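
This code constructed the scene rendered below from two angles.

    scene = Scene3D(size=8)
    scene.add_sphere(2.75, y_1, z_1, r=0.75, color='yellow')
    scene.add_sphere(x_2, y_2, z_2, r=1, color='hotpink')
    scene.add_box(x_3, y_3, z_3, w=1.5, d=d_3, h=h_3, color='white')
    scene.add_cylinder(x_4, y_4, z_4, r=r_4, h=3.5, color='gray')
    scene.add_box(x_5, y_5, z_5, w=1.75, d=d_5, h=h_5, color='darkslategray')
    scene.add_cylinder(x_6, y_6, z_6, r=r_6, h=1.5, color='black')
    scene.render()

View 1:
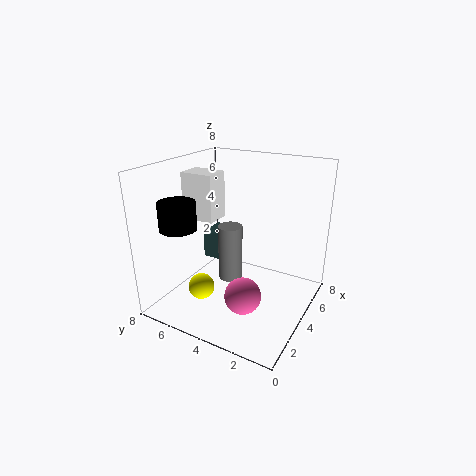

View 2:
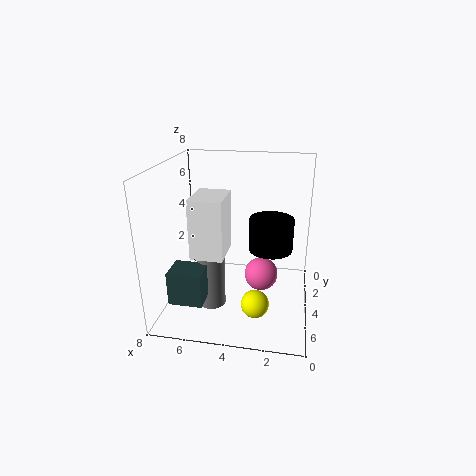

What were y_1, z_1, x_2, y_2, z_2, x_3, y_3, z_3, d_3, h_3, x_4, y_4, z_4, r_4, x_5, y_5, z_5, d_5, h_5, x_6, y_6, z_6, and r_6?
y_1 = 5.75; z_1 = 1; x_2 = 2.75; y_2 = 3; z_2 = 1.25; x_3 = 4; y_3 = 5.75; z_3 = 4.5; d_3 = 2; h_3 = 2.75; x_4 = 5.25; y_4 = 5.25; z_4 = 0.5; r_4 = 0.75; x_5 = 5.25; y_5 = 5.75; z_5 = 1.5; d_5 = 1.5; h_5 = 1.75; x_6 = 2; y_6 = 6.5; z_6 = 4.75; r_6 = 1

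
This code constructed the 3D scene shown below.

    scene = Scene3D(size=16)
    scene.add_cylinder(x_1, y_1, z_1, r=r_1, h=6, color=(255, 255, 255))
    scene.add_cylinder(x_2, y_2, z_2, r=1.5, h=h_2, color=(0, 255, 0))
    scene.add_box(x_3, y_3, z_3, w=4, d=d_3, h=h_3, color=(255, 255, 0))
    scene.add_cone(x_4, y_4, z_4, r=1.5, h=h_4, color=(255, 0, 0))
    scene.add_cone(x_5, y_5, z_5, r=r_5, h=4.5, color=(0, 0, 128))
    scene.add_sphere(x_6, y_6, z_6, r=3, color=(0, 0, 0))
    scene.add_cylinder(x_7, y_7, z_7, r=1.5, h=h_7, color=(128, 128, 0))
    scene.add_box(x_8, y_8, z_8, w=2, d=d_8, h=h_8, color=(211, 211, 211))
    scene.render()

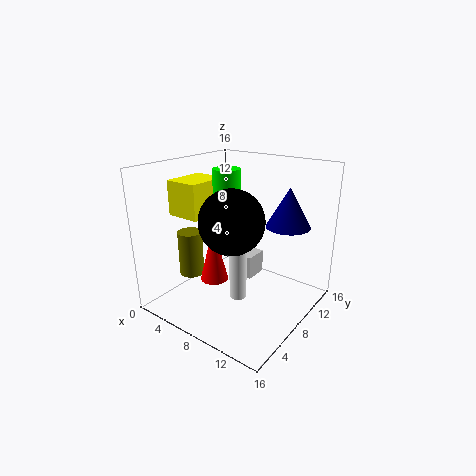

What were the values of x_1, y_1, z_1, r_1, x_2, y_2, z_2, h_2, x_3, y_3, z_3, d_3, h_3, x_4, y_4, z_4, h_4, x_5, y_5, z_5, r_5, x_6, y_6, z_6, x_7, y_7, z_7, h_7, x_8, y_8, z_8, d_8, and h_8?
x_1 = 8, y_1 = 8, z_1 = 0.5, r_1 = 1, x_2 = 6.5, y_2 = 8, z_2 = 11.5, h_2 = 4, x_3 = 0.5, y_3 = 5, z_3 = 10, d_3 = 5, h_3 = 4, x_4 = 7, y_4 = 5, z_4 = 4, h_4 = 6, x_5 = 12, y_5 = 12, z_5 = 9, r_5 = 2.5, x_6 = 11, y_6 = 3, z_6 = 12, x_7 = 1.5, y_7 = 7, z_7 = 2, h_7 = 5.5, x_8 = 5, y_8 = 12, z_8 = 0.5, d_8 = 3, h_8 = 3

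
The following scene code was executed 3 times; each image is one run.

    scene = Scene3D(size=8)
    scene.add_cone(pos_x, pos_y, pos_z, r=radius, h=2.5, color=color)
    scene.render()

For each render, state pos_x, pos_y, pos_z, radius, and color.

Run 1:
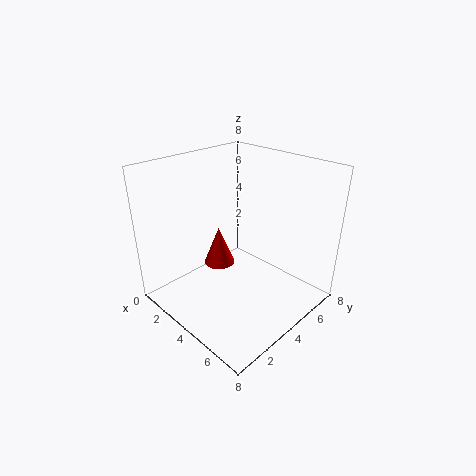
pos_x = 1.25; pos_y = 5; pos_z = 0.75; radius = 1; color = 'red'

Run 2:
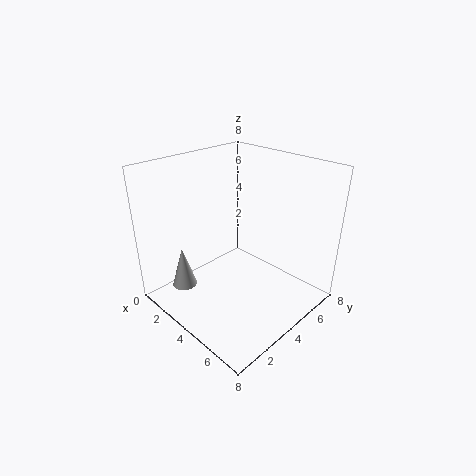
pos_x = 1; pos_y = 2.25; pos_z = 0.25; radius = 0.75; color = 'lightgray'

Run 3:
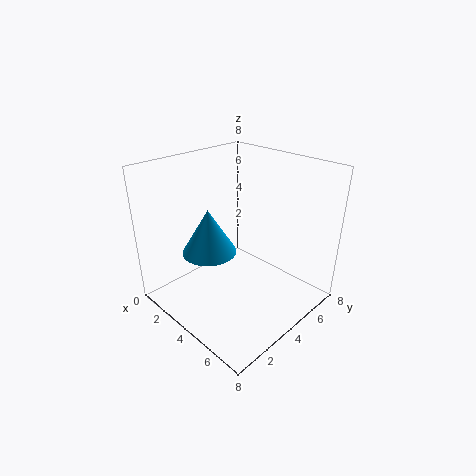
pos_x = 3; pos_y = 2.75; pos_z = 3.25; radius = 1.5; color = 'deepskyblue'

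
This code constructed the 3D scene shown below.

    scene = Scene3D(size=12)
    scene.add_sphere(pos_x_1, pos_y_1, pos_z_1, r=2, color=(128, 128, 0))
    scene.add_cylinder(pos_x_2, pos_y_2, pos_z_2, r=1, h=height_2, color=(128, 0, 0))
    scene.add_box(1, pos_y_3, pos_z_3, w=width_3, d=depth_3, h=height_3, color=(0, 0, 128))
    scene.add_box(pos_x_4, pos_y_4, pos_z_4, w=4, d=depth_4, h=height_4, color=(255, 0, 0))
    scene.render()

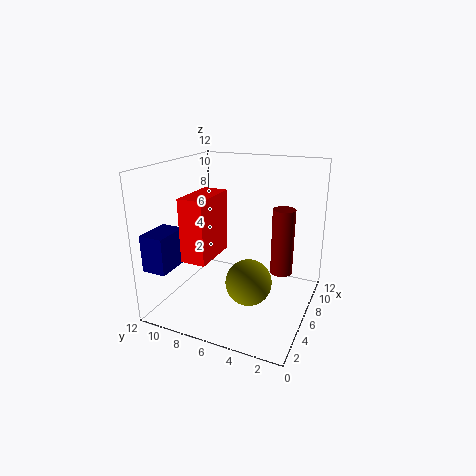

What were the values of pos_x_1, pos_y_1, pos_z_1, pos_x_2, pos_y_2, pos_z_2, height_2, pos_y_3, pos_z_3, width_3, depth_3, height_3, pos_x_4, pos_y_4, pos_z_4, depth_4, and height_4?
pos_x_1 = 6, pos_y_1 = 5, pos_z_1 = 2, pos_x_2 = 9, pos_y_2 = 3, pos_z_2 = 2, height_2 = 6, pos_y_3 = 10, pos_z_3 = 4, width_3 = 3, depth_3 = 2, height_3 = 3, pos_x_4 = 2, pos_y_4 = 7, pos_z_4 = 5, depth_4 = 2, height_4 = 5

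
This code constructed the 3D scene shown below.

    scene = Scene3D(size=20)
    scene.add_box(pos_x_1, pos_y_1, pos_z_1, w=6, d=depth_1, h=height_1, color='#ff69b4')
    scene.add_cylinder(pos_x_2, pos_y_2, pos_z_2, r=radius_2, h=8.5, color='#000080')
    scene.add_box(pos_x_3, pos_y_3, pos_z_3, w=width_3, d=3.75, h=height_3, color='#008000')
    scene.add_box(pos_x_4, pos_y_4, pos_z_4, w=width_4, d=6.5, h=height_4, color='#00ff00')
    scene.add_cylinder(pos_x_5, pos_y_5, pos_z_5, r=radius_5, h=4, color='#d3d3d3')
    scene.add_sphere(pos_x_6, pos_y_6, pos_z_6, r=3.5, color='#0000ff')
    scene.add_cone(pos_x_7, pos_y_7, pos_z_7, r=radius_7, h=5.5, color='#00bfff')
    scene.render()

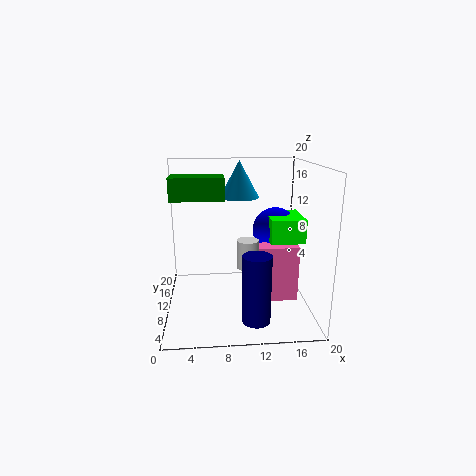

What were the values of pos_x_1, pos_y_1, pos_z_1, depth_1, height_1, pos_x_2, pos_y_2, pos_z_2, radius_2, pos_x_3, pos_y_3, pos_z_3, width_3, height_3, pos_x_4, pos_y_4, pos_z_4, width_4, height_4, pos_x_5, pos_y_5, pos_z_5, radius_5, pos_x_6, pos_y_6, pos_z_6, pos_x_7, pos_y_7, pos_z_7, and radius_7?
pos_x_1 = 12.75; pos_y_1 = 9.25; pos_z_1 = 0.25; depth_1 = 2.75; height_1 = 8.25; pos_x_2 = 11.5; pos_y_2 = 2; pos_z_2 = 2; radius_2 = 1.75; pos_x_3 = 1.5; pos_y_3 = 5; pos_z_3 = 16.25; width_3 = 6.5; height_3 = 2.75; pos_x_4 = 14.75; pos_y_4 = 10; pos_z_4 = 8.75; width_4 = 5; height_4 = 3.5; pos_x_5 = 11.25; pos_y_5 = 9; pos_z_5 = 6; radius_5 = 1.5; pos_x_6 = 16.25; pos_y_6 = 14.75; pos_z_6 = 9.5; pos_x_7 = 10.75; pos_y_7 = 16; pos_z_7 = 14.5; radius_7 = 3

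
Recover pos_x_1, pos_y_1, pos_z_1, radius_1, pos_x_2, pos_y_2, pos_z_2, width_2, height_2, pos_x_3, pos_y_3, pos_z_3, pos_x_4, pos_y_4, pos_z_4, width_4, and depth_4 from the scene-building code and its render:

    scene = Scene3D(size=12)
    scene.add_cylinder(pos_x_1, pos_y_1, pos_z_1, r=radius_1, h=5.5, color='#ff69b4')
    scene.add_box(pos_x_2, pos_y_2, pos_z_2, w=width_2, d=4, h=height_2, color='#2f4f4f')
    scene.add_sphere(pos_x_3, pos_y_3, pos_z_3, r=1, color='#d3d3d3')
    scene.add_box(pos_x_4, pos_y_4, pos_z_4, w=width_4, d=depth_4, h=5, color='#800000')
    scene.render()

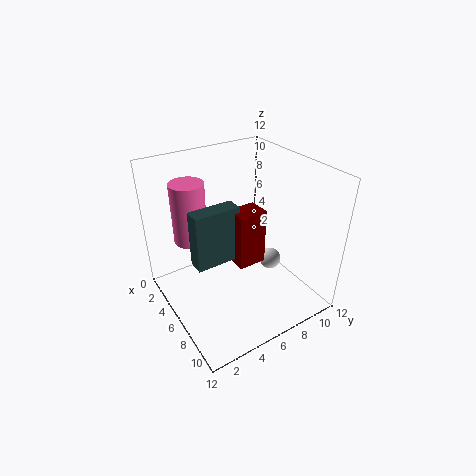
pos_x_1 = 2
pos_y_1 = 3.5
pos_z_1 = 4.5
radius_1 = 1.5
pos_x_2 = 4
pos_y_2 = 2.5
pos_z_2 = 3.5
width_2 = 1.5
height_2 = 5
pos_x_3 = 5.5
pos_y_3 = 10
pos_z_3 = 2
pos_x_4 = 4.5
pos_y_4 = 6
pos_z_4 = 3
width_4 = 2
depth_4 = 2.5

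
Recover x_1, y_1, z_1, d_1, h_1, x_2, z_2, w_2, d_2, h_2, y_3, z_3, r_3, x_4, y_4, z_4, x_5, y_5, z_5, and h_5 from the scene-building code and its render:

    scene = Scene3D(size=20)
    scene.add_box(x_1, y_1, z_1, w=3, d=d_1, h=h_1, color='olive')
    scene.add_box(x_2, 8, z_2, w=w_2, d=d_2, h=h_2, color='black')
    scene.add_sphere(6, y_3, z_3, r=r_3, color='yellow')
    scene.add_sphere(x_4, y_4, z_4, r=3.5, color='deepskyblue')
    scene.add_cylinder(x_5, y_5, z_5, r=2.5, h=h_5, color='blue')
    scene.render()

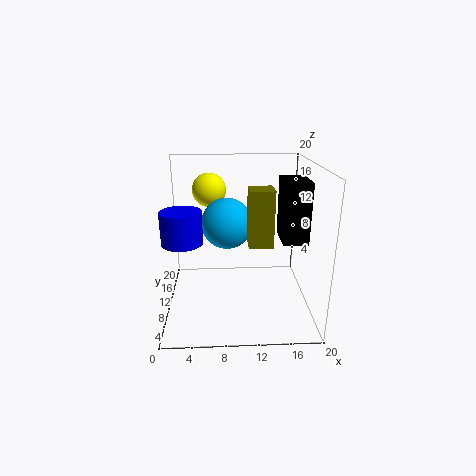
x_1 = 11; y_1 = 4; z_1 = 11; d_1 = 3; h_1 = 7; x_2 = 16; z_2 = 9.5; w_2 = 3.5; d_2 = 5.5; h_2 = 8.5; y_3 = 15.5; z_3 = 15.5; r_3 = 2.5; x_4 = 8.5; y_4 = 10.5; z_4 = 12; x_5 = 3; y_5 = 5; z_5 = 11.5; h_5 = 4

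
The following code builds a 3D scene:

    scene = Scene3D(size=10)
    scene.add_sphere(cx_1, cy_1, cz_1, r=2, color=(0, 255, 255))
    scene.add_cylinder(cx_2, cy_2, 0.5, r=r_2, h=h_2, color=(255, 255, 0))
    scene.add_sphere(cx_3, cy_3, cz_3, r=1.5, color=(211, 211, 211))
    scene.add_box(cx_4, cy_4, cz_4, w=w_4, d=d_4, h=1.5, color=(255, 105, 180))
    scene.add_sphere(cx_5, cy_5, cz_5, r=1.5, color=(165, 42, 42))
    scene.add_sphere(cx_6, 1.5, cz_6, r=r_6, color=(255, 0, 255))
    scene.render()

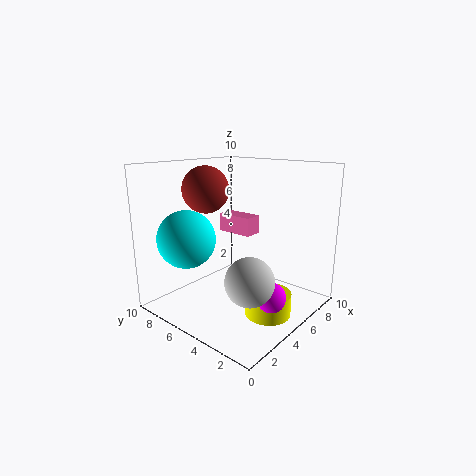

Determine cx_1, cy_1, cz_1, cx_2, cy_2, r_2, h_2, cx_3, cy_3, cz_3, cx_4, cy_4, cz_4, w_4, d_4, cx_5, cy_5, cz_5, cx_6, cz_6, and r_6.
cx_1 = 2.5; cy_1 = 7.5; cz_1 = 5; cx_2 = 4.5; cy_2 = 2; r_2 = 1.5; h_2 = 1.5; cx_3 = 2.5; cy_3 = 2; cz_3 = 3.5; cx_4 = 8; cy_4 = 6.5; cz_4 = 4; w_4 = 1.5; d_4 = 3; cx_5 = 3; cy_5 = 6; cz_5 = 8.5; cx_6 = 4; cz_6 = 2; r_6 = 1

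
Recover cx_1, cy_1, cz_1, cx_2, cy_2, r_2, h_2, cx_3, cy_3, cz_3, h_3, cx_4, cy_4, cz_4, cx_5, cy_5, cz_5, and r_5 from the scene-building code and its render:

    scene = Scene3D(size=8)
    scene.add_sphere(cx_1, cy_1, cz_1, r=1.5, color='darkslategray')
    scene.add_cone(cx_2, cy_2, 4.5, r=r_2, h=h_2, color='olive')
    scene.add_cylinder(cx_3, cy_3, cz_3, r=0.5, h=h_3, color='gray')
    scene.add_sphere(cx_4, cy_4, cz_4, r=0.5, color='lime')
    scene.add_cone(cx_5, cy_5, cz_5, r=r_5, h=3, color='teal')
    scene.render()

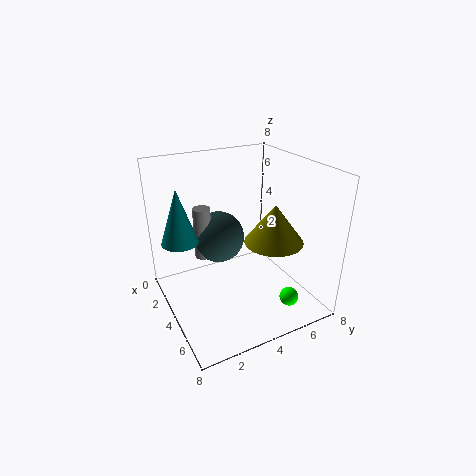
cx_1 = 2.5; cy_1 = 3.5; cz_1 = 3.5; cx_2 = 6; cy_2 = 5; r_2 = 1.5; h_2 = 2; cx_3 = 2.5; cy_3 = 2.5; cz_3 = 2.5; h_3 = 3; cx_4 = 7; cy_4 = 5.5; cz_4 = 1.5; cx_5 = 3; cy_5 = 1; cz_5 = 4; r_5 = 1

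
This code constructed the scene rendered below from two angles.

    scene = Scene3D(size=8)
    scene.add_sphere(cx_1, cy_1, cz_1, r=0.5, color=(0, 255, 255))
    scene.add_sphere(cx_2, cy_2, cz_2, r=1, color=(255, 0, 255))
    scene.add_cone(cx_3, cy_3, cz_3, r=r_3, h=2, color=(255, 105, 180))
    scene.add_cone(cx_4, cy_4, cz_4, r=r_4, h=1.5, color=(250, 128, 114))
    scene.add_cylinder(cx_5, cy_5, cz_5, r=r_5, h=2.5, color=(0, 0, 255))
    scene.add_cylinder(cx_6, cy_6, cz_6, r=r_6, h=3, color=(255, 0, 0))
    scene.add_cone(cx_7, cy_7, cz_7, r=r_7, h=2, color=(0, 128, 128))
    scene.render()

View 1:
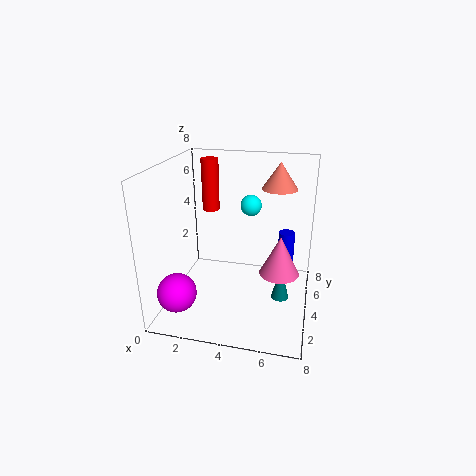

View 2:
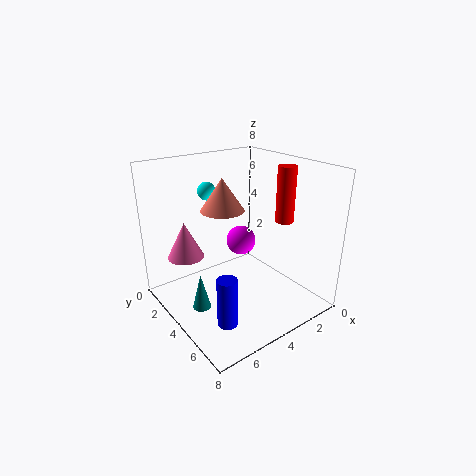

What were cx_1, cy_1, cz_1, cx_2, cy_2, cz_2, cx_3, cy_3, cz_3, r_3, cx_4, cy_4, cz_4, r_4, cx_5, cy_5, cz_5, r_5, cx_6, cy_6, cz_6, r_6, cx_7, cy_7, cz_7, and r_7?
cx_1 = 5
cy_1 = 2.5
cz_1 = 6.5
cx_2 = 1.5
cy_2 = 1
cz_2 = 2
cx_3 = 6.5
cy_3 = 2.5
cz_3 = 3
r_3 = 1
cx_4 = 6
cy_4 = 5.5
cz_4 = 6.5
r_4 = 1
cx_5 = 6.5
cy_5 = 6.5
cz_5 = 1
r_5 = 0.5
cx_6 = 2
cy_6 = 5.5
cz_6 = 5
r_6 = 0.5
cx_7 = 6.5
cy_7 = 4
cz_7 = 0.5
r_7 = 0.5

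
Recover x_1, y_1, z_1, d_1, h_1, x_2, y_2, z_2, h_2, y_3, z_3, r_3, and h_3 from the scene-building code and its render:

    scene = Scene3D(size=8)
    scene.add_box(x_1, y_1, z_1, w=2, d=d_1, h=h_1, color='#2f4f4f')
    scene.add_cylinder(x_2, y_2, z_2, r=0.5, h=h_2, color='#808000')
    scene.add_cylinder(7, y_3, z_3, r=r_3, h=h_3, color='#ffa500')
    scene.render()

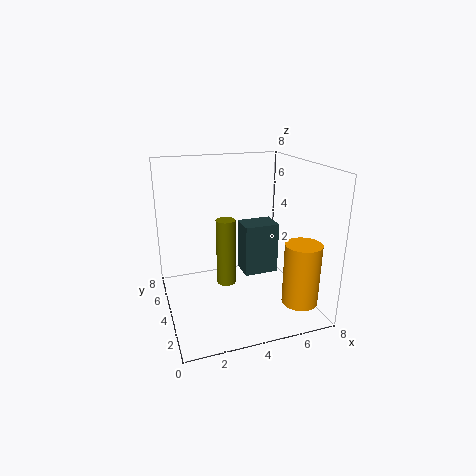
x_1 = 4.5; y_1 = 4; z_1 = 1.5; d_1 = 1.5; h_1 = 3; x_2 = 3; y_2 = 3; z_2 = 2; h_2 = 3.5; y_3 = 2; z_3 = 0.5; r_3 = 1; h_3 = 3.5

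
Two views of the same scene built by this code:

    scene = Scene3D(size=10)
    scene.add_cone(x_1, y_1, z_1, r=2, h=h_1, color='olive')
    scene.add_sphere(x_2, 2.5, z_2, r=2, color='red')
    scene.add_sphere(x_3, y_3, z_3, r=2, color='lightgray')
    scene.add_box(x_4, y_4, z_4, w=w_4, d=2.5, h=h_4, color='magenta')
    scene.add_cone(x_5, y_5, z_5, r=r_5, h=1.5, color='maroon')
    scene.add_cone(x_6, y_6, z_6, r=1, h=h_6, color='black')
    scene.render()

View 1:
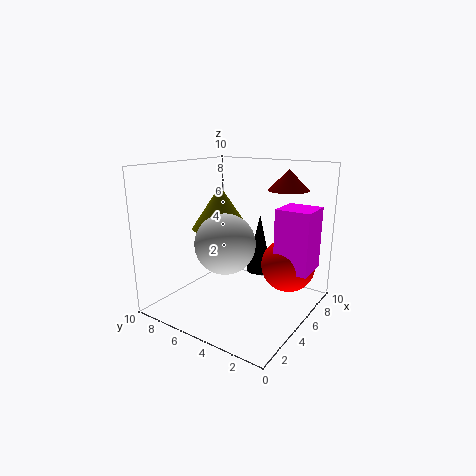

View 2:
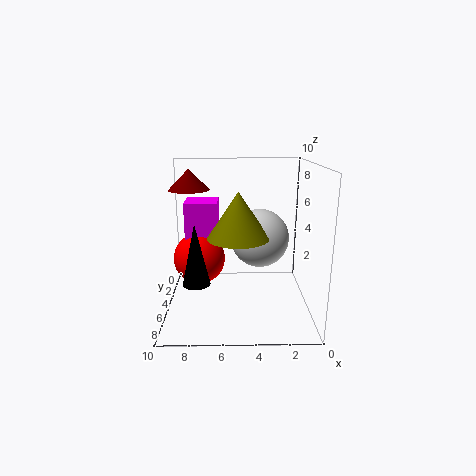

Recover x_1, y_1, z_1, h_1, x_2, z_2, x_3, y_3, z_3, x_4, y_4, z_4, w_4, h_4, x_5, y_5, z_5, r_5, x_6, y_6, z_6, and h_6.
x_1 = 5
y_1 = 6.5
z_1 = 5.5
h_1 = 3
x_2 = 8
z_2 = 2.5
x_3 = 3.5
y_3 = 5
z_3 = 5
x_4 = 6.5
y_4 = 0.5
z_4 = 2.5
w_4 = 2.5
h_4 = 4.5
x_5 = 8.5
y_5 = 3
z_5 = 8
r_5 = 1.5
x_6 = 8
y_6 = 5
z_6 = 1.5
h_6 = 4.5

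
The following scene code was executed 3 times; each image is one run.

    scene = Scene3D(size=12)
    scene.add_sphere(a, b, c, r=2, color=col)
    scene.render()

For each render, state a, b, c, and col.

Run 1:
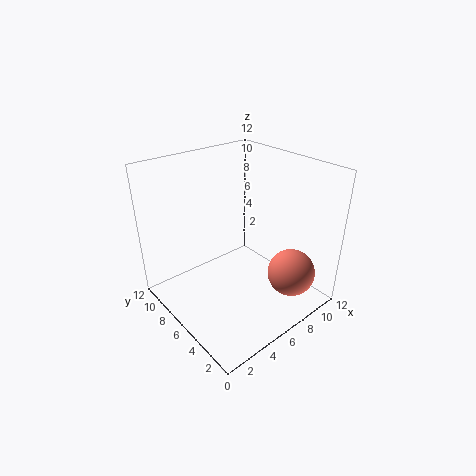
a = 9
b = 2.5
c = 3
col = 'salmon'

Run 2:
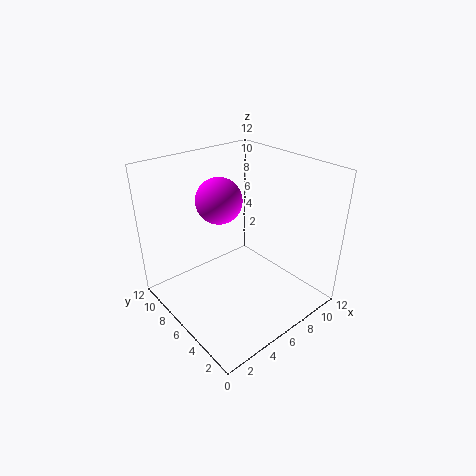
a = 6
b = 8.5
c = 8.5
col = 'magenta'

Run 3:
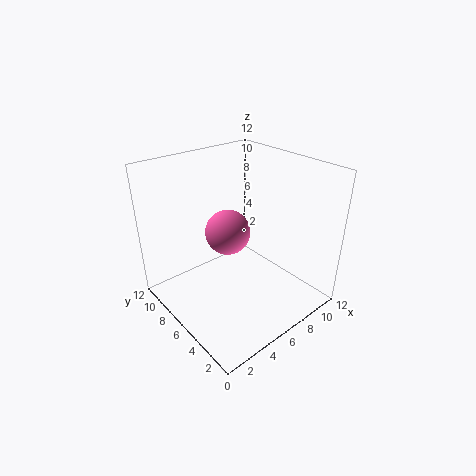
a = 6.5
b = 8
c = 5.5
col = 'hotpink'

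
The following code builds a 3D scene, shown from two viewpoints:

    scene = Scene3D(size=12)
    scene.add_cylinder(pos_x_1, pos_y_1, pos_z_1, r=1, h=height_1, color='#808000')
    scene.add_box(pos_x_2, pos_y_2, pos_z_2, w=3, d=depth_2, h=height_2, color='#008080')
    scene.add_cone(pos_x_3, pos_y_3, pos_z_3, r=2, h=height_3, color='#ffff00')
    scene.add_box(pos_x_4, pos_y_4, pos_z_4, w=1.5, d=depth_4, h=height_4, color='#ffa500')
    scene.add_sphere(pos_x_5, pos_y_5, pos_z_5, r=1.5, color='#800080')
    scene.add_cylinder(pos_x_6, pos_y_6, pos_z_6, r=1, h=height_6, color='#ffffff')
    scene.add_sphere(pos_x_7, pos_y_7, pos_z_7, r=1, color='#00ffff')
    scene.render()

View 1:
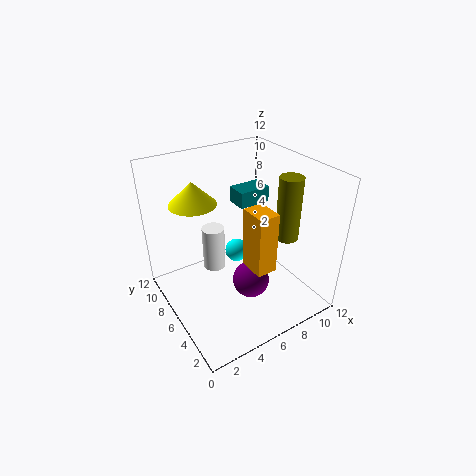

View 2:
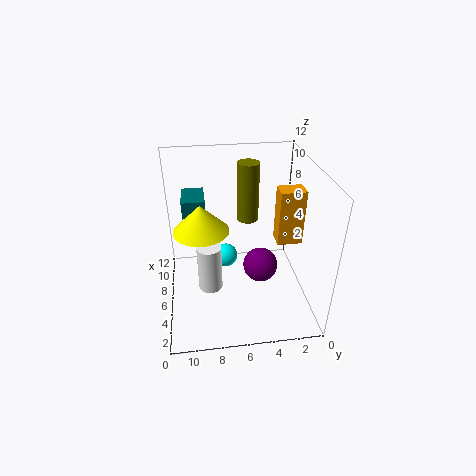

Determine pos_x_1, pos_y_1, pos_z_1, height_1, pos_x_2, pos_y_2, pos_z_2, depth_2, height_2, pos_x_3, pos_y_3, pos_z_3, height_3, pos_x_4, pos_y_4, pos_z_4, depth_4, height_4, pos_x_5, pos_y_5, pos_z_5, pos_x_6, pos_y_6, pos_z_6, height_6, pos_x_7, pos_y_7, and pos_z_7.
pos_x_1 = 10
pos_y_1 = 4.5
pos_z_1 = 5.5
height_1 = 5.5
pos_x_2 = 8
pos_y_2 = 8.5
pos_z_2 = 7
depth_2 = 2
height_2 = 1.5
pos_x_3 = 3.5
pos_y_3 = 9
pos_z_3 = 8.5
height_3 = 2
pos_x_4 = 4.5
pos_y_4 = 1
pos_z_4 = 6
depth_4 = 2
height_4 = 4.5
pos_x_5 = 6
pos_y_5 = 4
pos_z_5 = 3
pos_x_6 = 5
pos_y_6 = 8.5
pos_z_6 = 2
height_6 = 4
pos_x_7 = 6.5
pos_y_7 = 7
pos_z_7 = 4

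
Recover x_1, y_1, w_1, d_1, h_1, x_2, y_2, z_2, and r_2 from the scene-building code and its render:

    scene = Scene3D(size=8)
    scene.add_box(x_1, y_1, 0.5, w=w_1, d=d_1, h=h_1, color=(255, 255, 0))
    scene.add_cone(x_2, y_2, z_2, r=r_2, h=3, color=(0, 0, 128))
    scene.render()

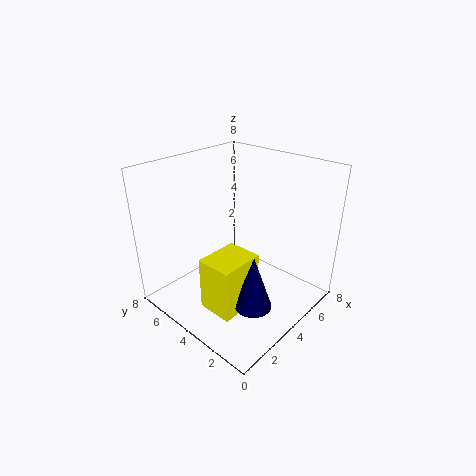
x_1 = 1.5
y_1 = 2.5
w_1 = 2.5
d_1 = 2
h_1 = 3
x_2 = 3
y_2 = 2
z_2 = 1
r_2 = 1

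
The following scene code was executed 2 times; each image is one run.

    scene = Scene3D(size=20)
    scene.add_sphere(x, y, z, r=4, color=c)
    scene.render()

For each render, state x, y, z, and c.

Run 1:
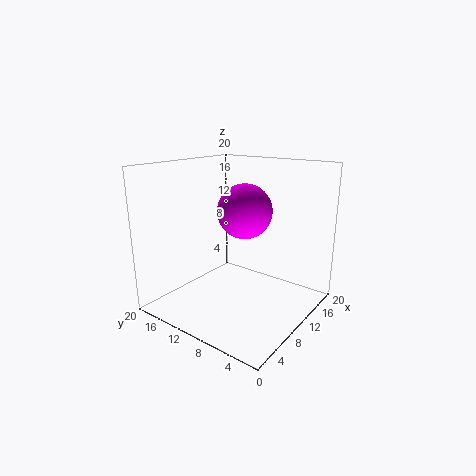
x = 13; y = 11; z = 13; c = 'magenta'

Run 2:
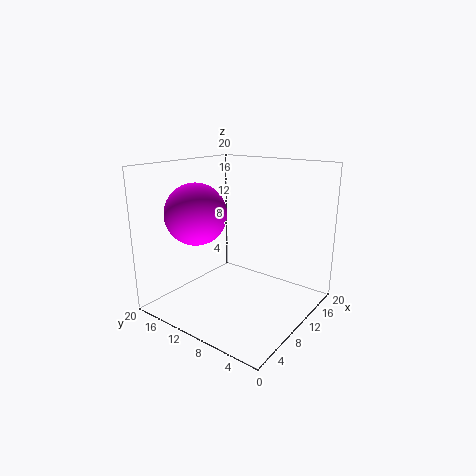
x = 5; y = 13; z = 14; c = 'magenta'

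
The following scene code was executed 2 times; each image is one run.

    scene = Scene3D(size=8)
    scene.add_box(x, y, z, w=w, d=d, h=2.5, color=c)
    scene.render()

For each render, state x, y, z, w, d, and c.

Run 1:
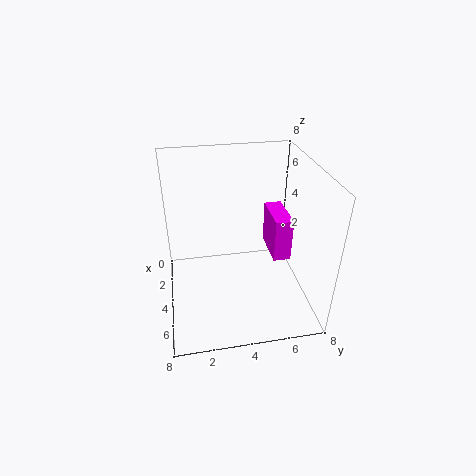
x = 2; y = 6; z = 2.5; w = 2.5; d = 1; c = 'magenta'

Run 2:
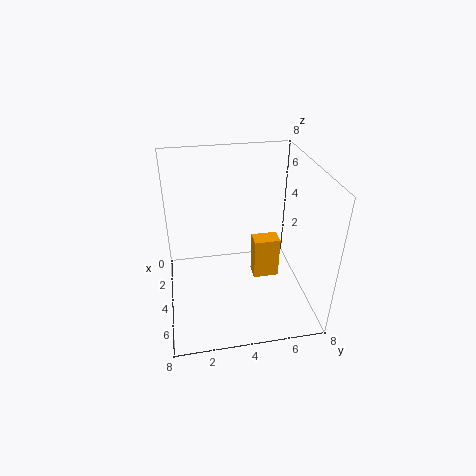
x = 3; y = 5; z = 1; w = 1; d = 1.5; c = 'orange'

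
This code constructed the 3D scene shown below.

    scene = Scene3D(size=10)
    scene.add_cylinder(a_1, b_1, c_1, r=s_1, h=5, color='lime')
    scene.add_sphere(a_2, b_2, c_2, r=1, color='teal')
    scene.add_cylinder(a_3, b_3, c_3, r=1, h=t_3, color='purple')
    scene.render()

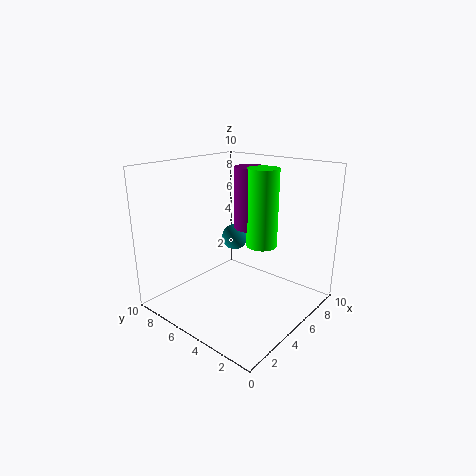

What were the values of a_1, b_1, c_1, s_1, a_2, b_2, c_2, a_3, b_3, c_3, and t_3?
a_1 = 5, b_1 = 3, c_1 = 5, s_1 = 1, a_2 = 7, b_2 = 7, c_2 = 4, a_3 = 5, b_3 = 4, c_3 = 6, t_3 = 4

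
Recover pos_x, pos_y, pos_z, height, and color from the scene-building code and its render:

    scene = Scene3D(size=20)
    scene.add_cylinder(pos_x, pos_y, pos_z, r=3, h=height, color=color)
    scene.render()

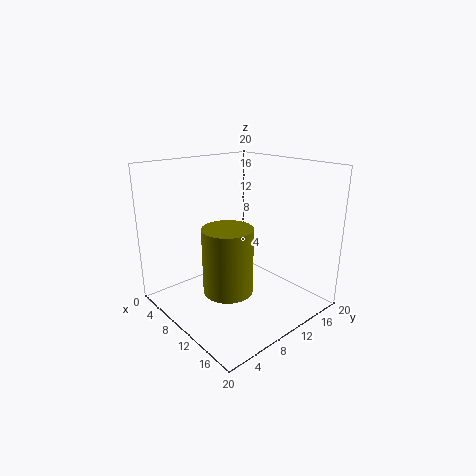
pos_x = 14.5, pos_y = 4.5, pos_z = 6, height = 8, color = 'olive'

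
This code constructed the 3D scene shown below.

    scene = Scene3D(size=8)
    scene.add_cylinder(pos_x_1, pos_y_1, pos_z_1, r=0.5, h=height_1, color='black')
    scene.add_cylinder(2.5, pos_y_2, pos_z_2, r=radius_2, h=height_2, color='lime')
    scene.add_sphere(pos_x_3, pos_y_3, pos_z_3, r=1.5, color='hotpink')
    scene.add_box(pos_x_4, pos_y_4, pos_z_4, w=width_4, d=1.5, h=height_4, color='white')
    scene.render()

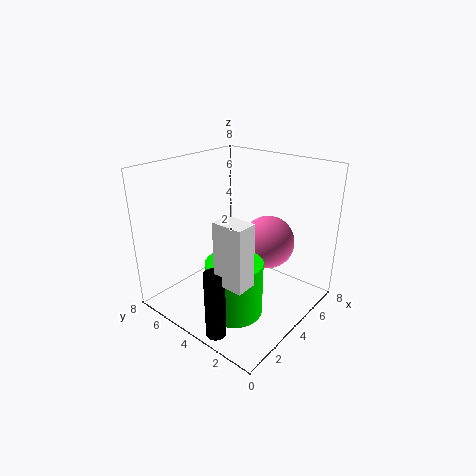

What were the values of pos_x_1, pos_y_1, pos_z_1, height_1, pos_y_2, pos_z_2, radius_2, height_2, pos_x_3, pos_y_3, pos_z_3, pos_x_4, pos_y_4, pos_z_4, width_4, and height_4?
pos_x_1 = 0.5, pos_y_1 = 2.5, pos_z_1 = 0.5, height_1 = 3.5, pos_y_2 = 3, pos_z_2 = 0.5, radius_2 = 1.5, height_2 = 3, pos_x_3 = 5.5, pos_y_3 = 3, pos_z_3 = 3.5, pos_x_4 = 0.5, pos_y_4 = 1, pos_z_4 = 3.5, width_4 = 1, height_4 = 3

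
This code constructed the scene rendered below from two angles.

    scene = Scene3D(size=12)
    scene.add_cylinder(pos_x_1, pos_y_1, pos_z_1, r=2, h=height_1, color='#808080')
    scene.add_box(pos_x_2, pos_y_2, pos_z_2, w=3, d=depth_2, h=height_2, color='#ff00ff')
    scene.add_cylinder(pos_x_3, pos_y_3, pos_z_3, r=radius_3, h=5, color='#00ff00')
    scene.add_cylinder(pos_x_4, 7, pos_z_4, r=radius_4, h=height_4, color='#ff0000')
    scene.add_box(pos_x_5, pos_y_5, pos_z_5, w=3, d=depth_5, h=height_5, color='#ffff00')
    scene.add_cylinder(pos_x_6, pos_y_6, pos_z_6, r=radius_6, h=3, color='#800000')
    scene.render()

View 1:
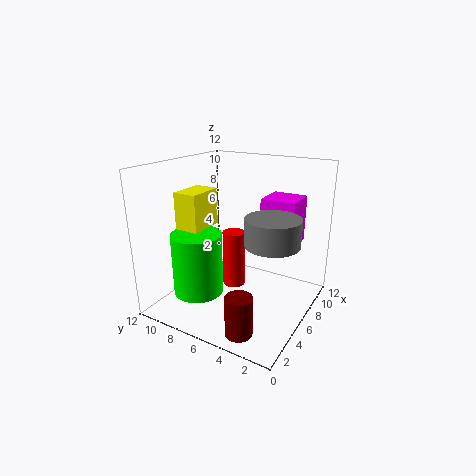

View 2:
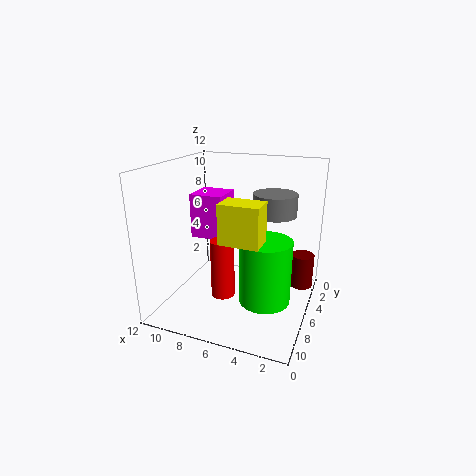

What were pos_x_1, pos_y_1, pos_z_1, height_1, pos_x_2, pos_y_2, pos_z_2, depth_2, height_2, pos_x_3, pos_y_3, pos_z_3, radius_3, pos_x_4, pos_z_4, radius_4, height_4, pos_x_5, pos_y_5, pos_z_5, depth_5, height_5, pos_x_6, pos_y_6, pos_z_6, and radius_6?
pos_x_1 = 4, pos_y_1 = 2, pos_z_1 = 7, height_1 = 2, pos_x_2 = 8, pos_y_2 = 2, pos_z_2 = 5, depth_2 = 3, height_2 = 4, pos_x_3 = 3, pos_y_3 = 8, pos_z_3 = 2, radius_3 = 2, pos_x_4 = 7, pos_z_4 = 1, radius_4 = 1, height_4 = 5, pos_x_5 = 3, pos_y_5 = 8, pos_z_5 = 7, depth_5 = 2, height_5 = 3, pos_x_6 = 1, pos_y_6 = 3, pos_z_6 = 1, radius_6 = 1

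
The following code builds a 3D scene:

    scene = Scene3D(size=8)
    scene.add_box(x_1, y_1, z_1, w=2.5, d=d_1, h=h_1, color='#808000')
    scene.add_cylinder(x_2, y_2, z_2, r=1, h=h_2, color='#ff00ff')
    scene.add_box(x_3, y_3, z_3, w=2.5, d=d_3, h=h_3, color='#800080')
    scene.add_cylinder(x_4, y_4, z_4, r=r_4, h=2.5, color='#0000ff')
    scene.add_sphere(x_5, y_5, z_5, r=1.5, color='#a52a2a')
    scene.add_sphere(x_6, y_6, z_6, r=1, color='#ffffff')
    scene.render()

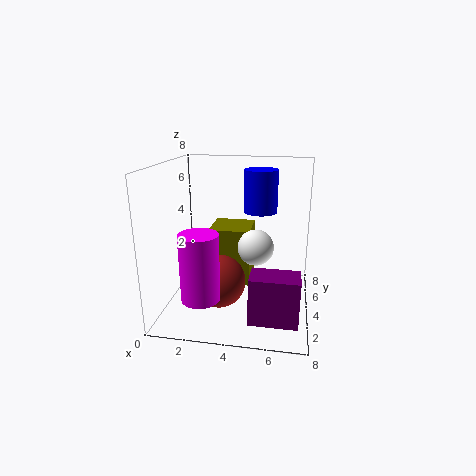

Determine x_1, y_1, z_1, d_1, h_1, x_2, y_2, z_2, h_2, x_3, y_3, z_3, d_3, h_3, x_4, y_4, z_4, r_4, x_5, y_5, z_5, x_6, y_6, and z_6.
x_1 = 2
y_1 = 5
z_1 = 0.5
d_1 = 2.5
h_1 = 3.5
x_2 = 2.5
y_2 = 1.5
z_2 = 1.5
h_2 = 3.5
x_3 = 5
y_3 = 1
z_3 = 0.5
d_3 = 1.5
h_3 = 2.5
x_4 = 5
y_4 = 6
z_4 = 5
r_4 = 1
x_5 = 3
y_5 = 3.5
z_5 = 1.5
x_6 = 5
y_6 = 4
z_6 = 3.5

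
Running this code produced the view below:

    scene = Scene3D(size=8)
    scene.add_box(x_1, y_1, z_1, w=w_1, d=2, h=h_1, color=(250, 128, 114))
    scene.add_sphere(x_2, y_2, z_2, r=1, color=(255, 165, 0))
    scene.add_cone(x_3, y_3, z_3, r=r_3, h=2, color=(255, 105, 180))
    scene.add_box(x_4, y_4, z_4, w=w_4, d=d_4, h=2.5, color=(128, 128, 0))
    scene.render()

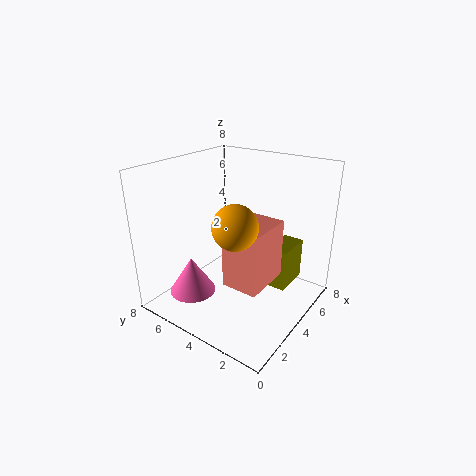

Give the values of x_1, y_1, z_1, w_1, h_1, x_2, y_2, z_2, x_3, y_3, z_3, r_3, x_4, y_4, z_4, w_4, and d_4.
x_1 = 2.25; y_1 = 1.75; z_1 = 2; w_1 = 2.75; h_1 = 3.25; x_2 = 1; y_2 = 2; z_2 = 6.25; x_3 = 1.75; y_3 = 5.5; z_3 = 1.25; r_3 = 1.25; x_4 = 5.5; y_4 = 1.75; z_4 = 0.5; w_4 = 2.25; d_4 = 1.25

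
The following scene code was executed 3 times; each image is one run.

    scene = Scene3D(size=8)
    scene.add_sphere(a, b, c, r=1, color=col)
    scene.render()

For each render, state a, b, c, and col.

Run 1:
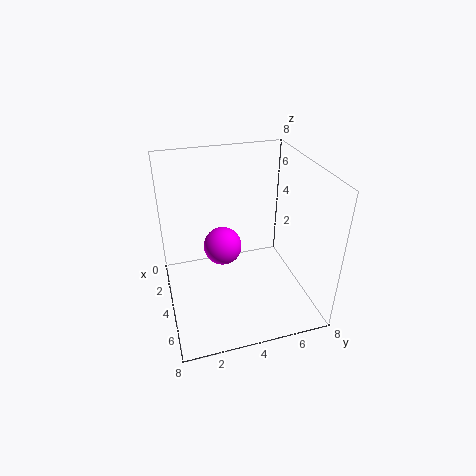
a = 4.5, b = 3, c = 4, col = 'magenta'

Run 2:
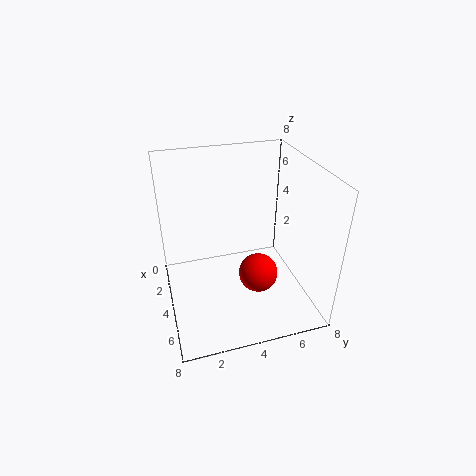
a = 6, b = 4.5, c = 3, col = 'red'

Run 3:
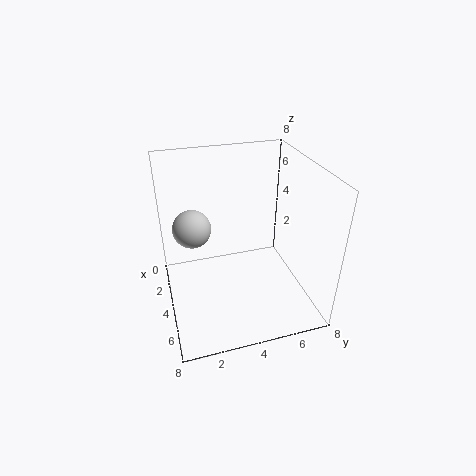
a = 4, b = 1.5, c = 5, col = 'lightgray'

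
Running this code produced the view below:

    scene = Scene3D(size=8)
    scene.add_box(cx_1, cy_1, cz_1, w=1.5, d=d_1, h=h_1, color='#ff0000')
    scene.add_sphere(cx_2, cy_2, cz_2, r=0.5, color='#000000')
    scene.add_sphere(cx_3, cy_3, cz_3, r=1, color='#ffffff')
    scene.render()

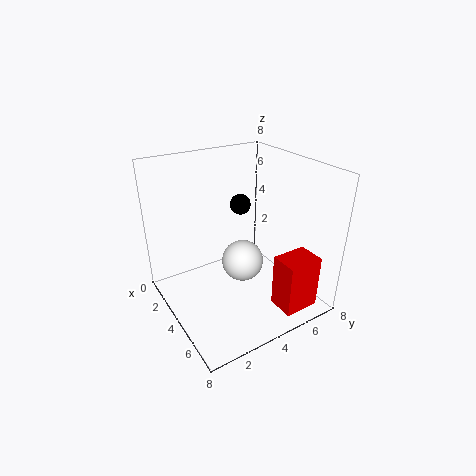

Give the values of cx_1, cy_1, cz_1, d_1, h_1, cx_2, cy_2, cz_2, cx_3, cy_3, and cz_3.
cx_1 = 6
cy_1 = 5
cz_1 = 0.5
d_1 = 2
h_1 = 3
cx_2 = 5
cy_2 = 3.5
cz_2 = 6.5
cx_3 = 6
cy_3 = 3
cz_3 = 4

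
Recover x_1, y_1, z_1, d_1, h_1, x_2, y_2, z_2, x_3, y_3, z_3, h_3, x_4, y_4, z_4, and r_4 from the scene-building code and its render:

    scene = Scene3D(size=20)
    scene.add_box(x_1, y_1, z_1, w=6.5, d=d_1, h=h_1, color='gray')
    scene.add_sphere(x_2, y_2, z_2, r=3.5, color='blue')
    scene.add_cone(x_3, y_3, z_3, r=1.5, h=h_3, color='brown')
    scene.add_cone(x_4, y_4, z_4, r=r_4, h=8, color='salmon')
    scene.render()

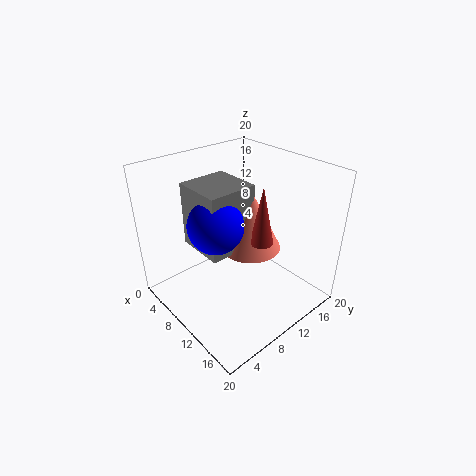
x_1 = 6
y_1 = 4
z_1 = 10
d_1 = 6.5
h_1 = 8.5
x_2 = 11
y_2 = 5.5
z_2 = 14
x_3 = 14.5
y_3 = 10
z_3 = 11.5
h_3 = 7.5
x_4 = 12
y_4 = 10.5
z_4 = 9.5
r_4 = 4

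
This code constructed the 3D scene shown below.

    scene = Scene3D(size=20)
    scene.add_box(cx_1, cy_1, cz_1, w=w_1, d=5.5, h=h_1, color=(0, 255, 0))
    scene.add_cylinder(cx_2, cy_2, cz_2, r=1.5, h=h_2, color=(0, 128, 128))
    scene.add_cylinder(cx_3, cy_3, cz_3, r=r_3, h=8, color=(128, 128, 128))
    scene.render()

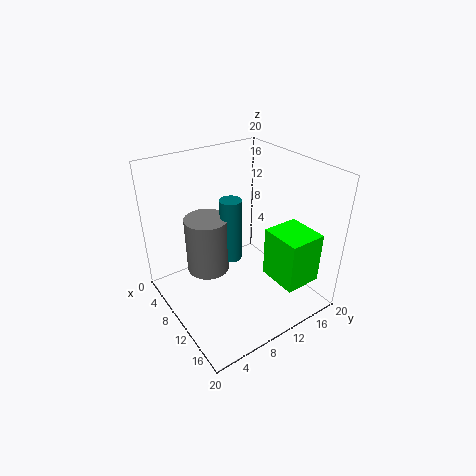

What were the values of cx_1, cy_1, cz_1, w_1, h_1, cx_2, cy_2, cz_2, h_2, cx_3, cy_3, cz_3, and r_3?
cx_1 = 11
cy_1 = 14
cz_1 = 3
w_1 = 6
h_1 = 7.5
cx_2 = 9
cy_2 = 9.5
cz_2 = 6.5
h_2 = 9
cx_3 = 7.5
cy_3 = 6.5
cz_3 = 5
r_3 = 3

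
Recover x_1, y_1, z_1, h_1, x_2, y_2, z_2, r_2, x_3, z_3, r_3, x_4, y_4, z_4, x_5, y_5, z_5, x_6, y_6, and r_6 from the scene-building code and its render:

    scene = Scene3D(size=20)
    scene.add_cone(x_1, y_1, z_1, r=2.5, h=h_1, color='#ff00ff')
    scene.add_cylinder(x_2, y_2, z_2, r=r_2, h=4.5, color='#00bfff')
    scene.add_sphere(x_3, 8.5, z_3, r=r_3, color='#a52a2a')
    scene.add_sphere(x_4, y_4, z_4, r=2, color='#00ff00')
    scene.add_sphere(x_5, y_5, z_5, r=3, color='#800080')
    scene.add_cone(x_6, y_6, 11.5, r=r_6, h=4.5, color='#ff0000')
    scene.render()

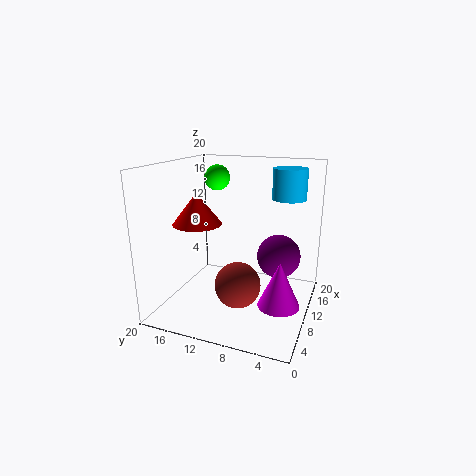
x_1 = 4
y_1 = 2.5
z_1 = 4.5
h_1 = 5.5
x_2 = 16.5
y_2 = 4.5
z_2 = 14.5
r_2 = 2.5
x_3 = 6
z_3 = 5
r_3 = 3
x_4 = 16.5
y_4 = 16
z_4 = 17
x_5 = 11.5
y_5 = 4.5
z_5 = 7.5
x_6 = 9.5
y_6 = 16
r_6 = 3.5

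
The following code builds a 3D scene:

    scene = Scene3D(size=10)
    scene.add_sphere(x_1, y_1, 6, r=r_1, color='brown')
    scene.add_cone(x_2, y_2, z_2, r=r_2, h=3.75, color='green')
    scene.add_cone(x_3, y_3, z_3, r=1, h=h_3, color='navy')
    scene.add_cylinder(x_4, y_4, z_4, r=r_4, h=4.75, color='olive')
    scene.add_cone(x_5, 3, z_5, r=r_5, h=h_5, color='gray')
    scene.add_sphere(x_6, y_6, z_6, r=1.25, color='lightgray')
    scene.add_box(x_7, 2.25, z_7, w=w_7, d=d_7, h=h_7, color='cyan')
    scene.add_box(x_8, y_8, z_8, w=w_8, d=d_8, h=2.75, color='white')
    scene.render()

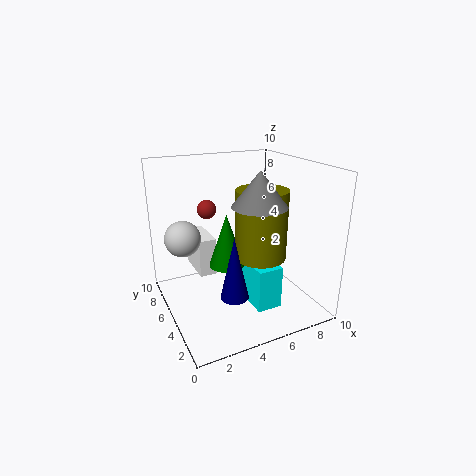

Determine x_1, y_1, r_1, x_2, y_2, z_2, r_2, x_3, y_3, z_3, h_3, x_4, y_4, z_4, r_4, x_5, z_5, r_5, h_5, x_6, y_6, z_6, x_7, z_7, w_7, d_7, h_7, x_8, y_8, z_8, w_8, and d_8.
x_1 = 4.25
y_1 = 9
r_1 = 0.75
x_2 = 4.25
y_2 = 5.25
z_2 = 3
r_2 = 1.25
x_3 = 4.25
y_3 = 4
z_3 = 1
h_3 = 4.5
x_4 = 6.25
y_4 = 4
z_4 = 3.75
r_4 = 1.75
x_5 = 5.5
z_5 = 7.75
r_5 = 1.75
h_5 = 2.25
x_6 = 1.5
y_6 = 6.5
z_6 = 5
x_7 = 5.25
z_7 = 0.5
w_7 = 1.75
d_7 = 3
h_7 = 3
x_8 = 2.5
y_8 = 6
z_8 = 2
w_8 = 1.25
d_8 = 3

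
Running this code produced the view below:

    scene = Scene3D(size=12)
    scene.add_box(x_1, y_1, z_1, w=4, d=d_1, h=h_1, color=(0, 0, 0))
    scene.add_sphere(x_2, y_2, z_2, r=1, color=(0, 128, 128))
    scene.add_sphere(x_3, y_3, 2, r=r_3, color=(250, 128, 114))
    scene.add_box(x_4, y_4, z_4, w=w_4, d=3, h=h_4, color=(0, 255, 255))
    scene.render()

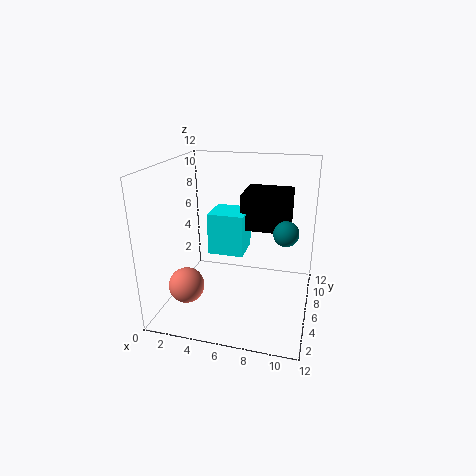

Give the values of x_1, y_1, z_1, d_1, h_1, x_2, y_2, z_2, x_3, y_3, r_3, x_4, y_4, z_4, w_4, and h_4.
x_1 = 6; y_1 = 6.5; z_1 = 6.5; d_1 = 4; h_1 = 3; x_2 = 10; y_2 = 5.5; z_2 = 7; x_3 = 2; y_3 = 4; r_3 = 1.5; x_4 = 3.5; y_4 = 5.5; z_4 = 4.5; w_4 = 3; h_4 = 3.5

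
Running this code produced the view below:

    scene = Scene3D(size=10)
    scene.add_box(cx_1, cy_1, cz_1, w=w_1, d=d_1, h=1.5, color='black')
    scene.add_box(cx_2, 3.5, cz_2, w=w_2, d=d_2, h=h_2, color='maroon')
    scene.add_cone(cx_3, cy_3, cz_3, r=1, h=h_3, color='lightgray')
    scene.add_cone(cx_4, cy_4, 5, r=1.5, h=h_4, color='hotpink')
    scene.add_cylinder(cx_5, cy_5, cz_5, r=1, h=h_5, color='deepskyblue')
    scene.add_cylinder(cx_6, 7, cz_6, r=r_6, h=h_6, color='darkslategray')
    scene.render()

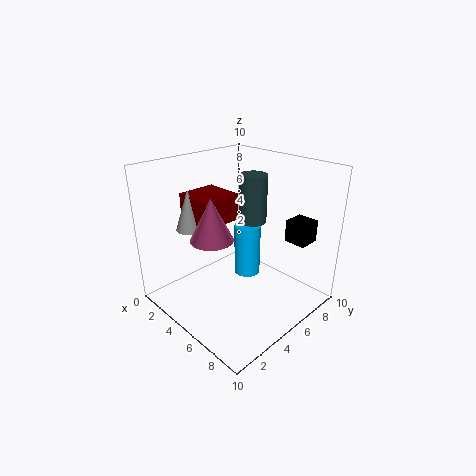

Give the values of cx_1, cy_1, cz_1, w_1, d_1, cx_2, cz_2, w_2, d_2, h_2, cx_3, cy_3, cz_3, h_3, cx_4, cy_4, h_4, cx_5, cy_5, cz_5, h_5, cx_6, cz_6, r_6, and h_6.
cx_1 = 7.5, cy_1 = 7, cz_1 = 5, w_1 = 1.5, d_1 = 1.5, cx_2 = 0.5, cz_2 = 5.5, w_2 = 3, d_2 = 3, h_2 = 2, cx_3 = 1.5, cy_3 = 3.5, cz_3 = 5, h_3 = 3, cx_4 = 4, cy_4 = 3.5, h_4 = 3, cx_5 = 4, cy_5 = 7, cz_5 = 1, h_5 = 4, cx_6 = 4.5, cz_6 = 5.5, r_6 = 1, h_6 = 3.5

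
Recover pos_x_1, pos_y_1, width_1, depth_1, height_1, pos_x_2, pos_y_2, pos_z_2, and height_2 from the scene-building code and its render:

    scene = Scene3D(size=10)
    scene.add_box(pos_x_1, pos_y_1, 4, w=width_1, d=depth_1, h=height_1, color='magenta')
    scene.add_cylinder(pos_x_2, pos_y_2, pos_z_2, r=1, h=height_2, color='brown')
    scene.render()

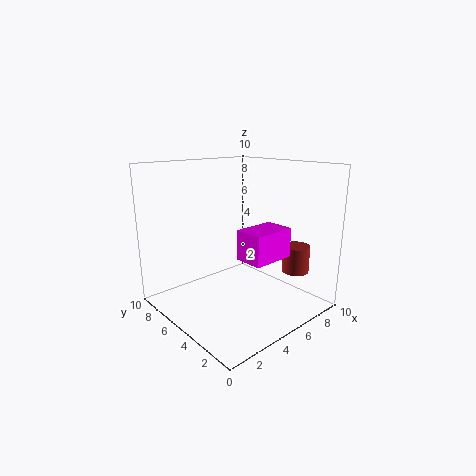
pos_x_1 = 4; pos_y_1 = 2; width_1 = 3; depth_1 = 2; height_1 = 2; pos_x_2 = 9; pos_y_2 = 3; pos_z_2 = 2; height_2 = 2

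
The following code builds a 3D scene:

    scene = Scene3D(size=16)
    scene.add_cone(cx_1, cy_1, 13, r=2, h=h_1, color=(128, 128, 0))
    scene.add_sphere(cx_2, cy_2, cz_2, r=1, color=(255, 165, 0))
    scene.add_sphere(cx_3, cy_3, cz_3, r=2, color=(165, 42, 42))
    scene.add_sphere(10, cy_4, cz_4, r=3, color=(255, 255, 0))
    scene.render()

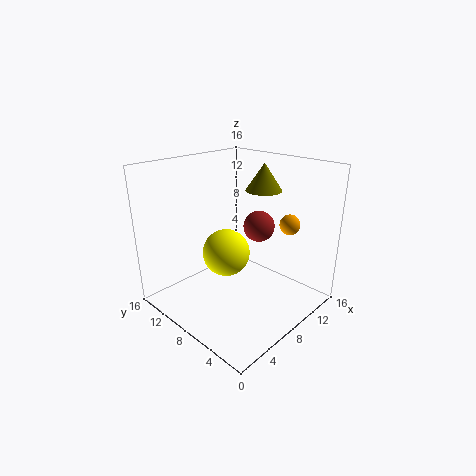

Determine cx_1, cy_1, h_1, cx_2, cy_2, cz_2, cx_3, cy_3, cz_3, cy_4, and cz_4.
cx_1 = 11, cy_1 = 7, h_1 = 3, cx_2 = 9, cy_2 = 2, cz_2 = 11, cx_3 = 14, cy_3 = 10, cz_3 = 7, cy_4 = 12, cz_4 = 4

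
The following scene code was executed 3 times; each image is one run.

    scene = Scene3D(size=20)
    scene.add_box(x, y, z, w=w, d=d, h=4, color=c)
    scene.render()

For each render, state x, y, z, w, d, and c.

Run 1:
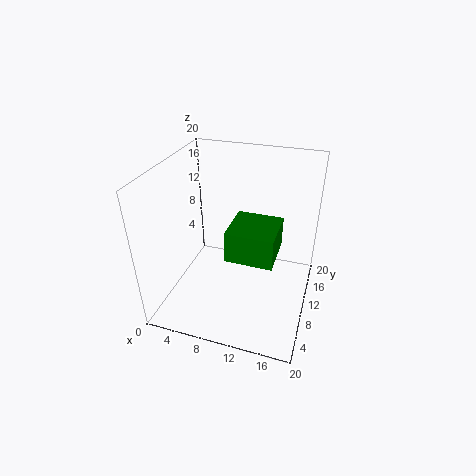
x = 10; y = 4.5; z = 10; w = 6; d = 6; c = 'green'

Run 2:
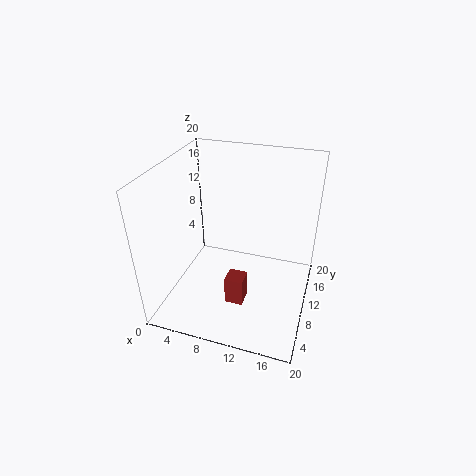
x = 9.5; y = 5.5; z = 2; w = 2.5; d = 2.5; c = 'brown'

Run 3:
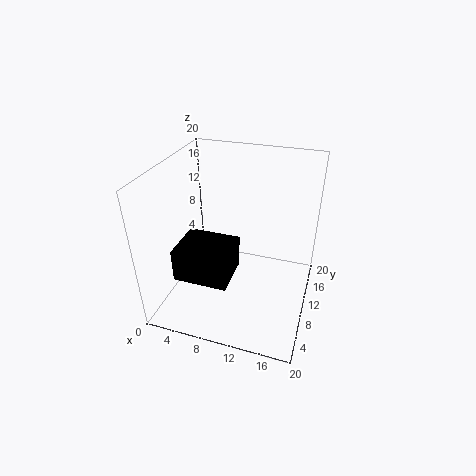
x = 5; y = 0.5; z = 9; w = 6.5; d = 5.5; c = 'black'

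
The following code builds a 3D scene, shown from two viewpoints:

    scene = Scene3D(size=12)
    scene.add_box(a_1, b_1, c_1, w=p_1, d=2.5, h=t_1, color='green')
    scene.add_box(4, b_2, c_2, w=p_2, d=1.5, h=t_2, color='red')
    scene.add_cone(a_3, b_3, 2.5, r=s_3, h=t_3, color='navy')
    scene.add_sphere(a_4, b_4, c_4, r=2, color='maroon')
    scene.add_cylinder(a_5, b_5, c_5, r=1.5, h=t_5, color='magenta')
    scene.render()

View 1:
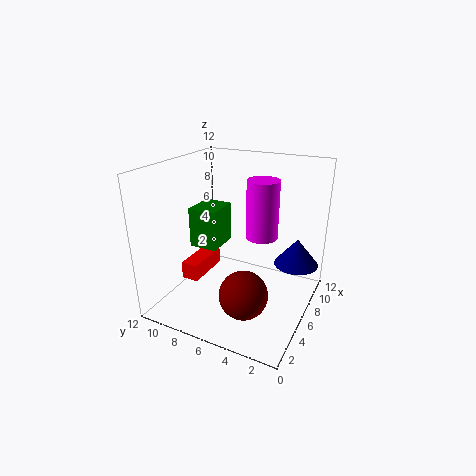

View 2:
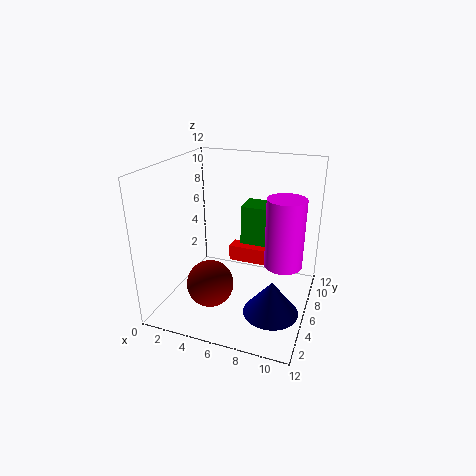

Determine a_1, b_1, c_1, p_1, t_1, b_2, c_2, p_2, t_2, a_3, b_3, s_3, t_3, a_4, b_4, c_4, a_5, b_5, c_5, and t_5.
a_1 = 5.5
b_1 = 8
c_1 = 4.5
p_1 = 3
t_1 = 3.5
b_2 = 9
c_2 = 2
p_2 = 4
t_2 = 1.5
a_3 = 10
b_3 = 2
s_3 = 2
t_3 = 2.5
a_4 = 4
b_4 = 4.5
c_4 = 2
a_5 = 10
b_5 = 5.5
c_5 = 4.5
t_5 = 5.5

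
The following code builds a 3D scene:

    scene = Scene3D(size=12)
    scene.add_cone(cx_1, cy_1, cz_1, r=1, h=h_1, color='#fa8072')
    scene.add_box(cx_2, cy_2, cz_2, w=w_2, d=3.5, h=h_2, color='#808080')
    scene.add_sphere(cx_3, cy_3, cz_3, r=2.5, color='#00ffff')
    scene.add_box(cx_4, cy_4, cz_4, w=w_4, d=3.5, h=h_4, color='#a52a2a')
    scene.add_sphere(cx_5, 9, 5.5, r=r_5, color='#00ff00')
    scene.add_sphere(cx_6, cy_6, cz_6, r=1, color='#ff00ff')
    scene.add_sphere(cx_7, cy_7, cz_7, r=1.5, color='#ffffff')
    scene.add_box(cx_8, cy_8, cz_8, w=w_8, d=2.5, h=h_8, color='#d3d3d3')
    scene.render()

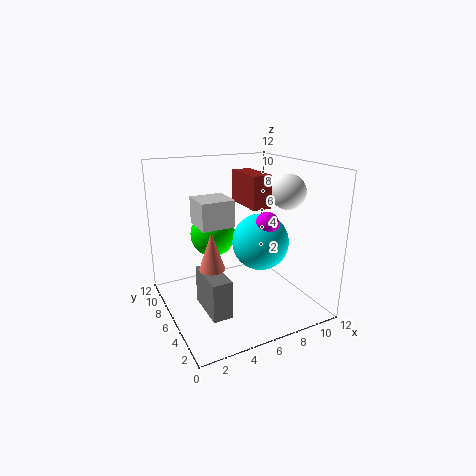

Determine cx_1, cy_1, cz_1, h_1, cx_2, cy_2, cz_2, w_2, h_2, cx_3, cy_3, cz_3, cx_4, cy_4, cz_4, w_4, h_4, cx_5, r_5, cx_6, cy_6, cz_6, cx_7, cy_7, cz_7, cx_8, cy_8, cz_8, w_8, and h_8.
cx_1 = 3
cy_1 = 4.5
cz_1 = 4.5
h_1 = 3
cx_2 = 2
cy_2 = 2
cz_2 = 1.5
w_2 = 1.5
h_2 = 3
cx_3 = 8.5
cy_3 = 6.5
cz_3 = 5
cx_4 = 6
cy_4 = 3.5
cz_4 = 9
w_4 = 1.5
h_4 = 2.5
cx_5 = 5
r_5 = 2
cx_6 = 8.5
cy_6 = 5.5
cz_6 = 7
cx_7 = 10.5
cy_7 = 5.5
cz_7 = 9.5
cx_8 = 2
cy_8 = 3.5
cz_8 = 8
w_8 = 2.5
h_8 = 2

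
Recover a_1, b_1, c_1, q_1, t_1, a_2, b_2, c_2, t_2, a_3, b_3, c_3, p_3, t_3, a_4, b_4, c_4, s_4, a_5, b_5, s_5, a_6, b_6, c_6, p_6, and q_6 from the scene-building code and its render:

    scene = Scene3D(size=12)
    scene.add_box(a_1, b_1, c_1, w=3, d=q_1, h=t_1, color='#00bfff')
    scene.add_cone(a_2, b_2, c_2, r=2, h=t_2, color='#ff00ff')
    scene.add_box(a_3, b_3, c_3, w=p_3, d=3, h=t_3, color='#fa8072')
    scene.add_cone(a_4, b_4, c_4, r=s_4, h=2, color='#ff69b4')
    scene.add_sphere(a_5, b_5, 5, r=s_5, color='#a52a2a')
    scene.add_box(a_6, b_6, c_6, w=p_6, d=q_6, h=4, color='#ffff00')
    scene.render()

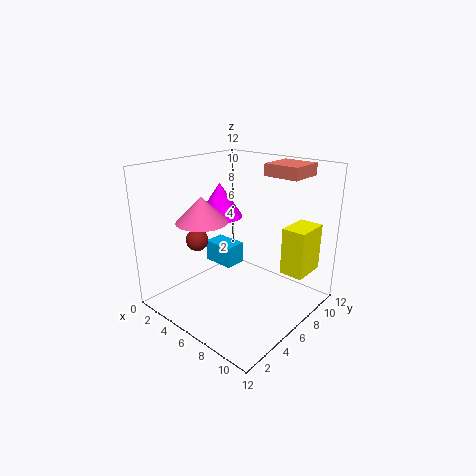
a_1 = 1; b_1 = 7; c_1 = 2; q_1 = 2; t_1 = 2; a_2 = 3; b_2 = 7; c_2 = 7; t_2 = 3; a_3 = 7; b_3 = 8; c_3 = 11; p_3 = 3; t_3 = 1; a_4 = 5; b_4 = 3; c_4 = 8; s_4 = 2; a_5 = 2; b_5 = 5; s_5 = 1; a_6 = 9; b_6 = 8; c_6 = 3; p_6 = 2; q_6 = 3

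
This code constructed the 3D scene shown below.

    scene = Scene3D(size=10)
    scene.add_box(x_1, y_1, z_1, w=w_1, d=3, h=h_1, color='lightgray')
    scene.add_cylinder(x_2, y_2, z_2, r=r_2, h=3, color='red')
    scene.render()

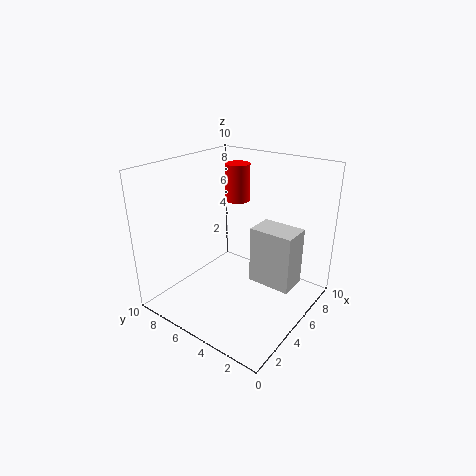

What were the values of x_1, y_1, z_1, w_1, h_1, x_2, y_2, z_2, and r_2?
x_1 = 5
y_1 = 1
z_1 = 2
w_1 = 2
h_1 = 4
x_2 = 9
y_2 = 8
z_2 = 6
r_2 = 1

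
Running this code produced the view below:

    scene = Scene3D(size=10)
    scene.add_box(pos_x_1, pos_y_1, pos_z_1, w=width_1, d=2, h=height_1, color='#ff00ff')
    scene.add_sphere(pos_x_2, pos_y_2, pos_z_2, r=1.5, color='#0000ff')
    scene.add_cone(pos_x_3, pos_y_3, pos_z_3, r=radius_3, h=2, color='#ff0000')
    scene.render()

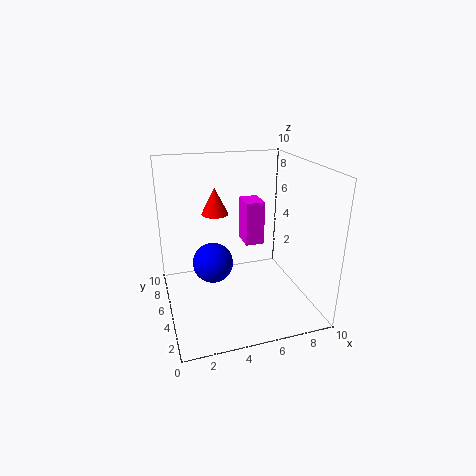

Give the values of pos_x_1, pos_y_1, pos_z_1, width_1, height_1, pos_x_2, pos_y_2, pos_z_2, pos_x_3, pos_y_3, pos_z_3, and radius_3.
pos_x_1 = 6.5, pos_y_1 = 7.5, pos_z_1 = 3, width_1 = 1.5, height_1 = 3.5, pos_x_2 = 3.5, pos_y_2 = 6.5, pos_z_2 = 2.5, pos_x_3 = 4, pos_y_3 = 7.5, pos_z_3 = 6, radius_3 = 1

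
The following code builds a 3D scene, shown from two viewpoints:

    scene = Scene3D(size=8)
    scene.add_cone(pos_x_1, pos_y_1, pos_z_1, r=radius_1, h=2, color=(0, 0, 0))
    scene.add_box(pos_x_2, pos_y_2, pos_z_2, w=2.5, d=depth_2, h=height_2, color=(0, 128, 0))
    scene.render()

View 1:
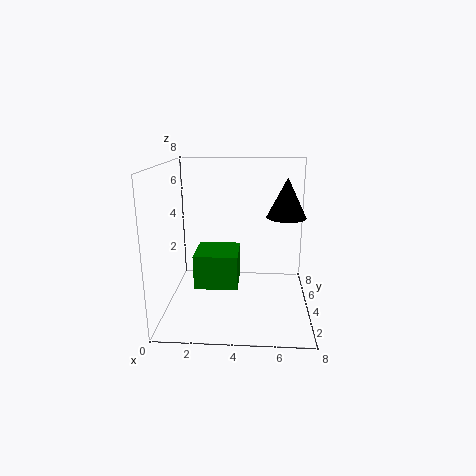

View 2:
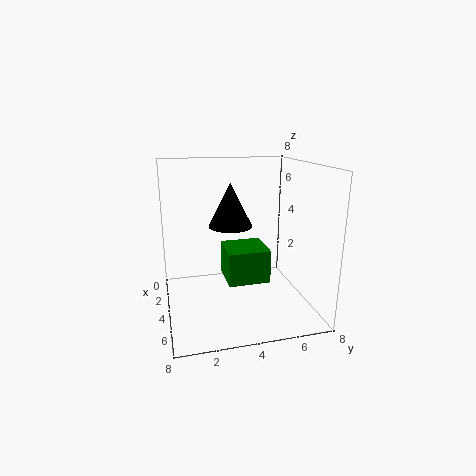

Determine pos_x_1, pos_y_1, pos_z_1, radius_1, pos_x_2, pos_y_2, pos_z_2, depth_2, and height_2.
pos_x_1 = 6.5
pos_y_1 = 3
pos_z_1 = 5.5
radius_1 = 1
pos_x_2 = 1.5
pos_y_2 = 3.5
pos_z_2 = 1
depth_2 = 2.5
height_2 = 2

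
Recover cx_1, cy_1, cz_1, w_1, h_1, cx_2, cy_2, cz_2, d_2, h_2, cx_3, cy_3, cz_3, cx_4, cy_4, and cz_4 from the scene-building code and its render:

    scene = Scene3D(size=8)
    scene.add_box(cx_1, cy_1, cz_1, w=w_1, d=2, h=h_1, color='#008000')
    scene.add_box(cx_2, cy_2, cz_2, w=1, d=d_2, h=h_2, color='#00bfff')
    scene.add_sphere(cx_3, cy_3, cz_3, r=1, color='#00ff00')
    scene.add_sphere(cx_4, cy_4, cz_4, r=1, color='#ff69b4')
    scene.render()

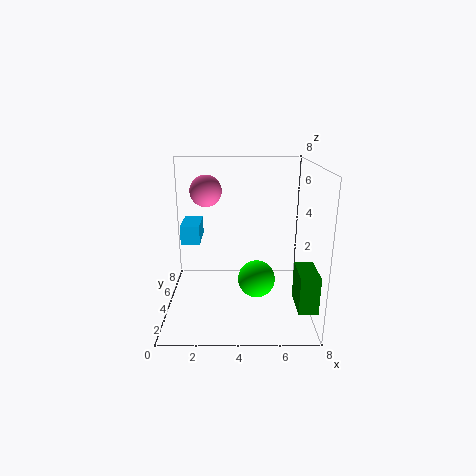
cx_1 = 7, cy_1 = 1, cz_1 = 1, w_1 = 1, h_1 = 2, cx_2 = 1, cy_2 = 3, cz_2 = 4, d_2 = 2, h_2 = 1, cx_3 = 5, cy_3 = 3, cz_3 = 2, cx_4 = 2, cy_4 = 7, cz_4 = 6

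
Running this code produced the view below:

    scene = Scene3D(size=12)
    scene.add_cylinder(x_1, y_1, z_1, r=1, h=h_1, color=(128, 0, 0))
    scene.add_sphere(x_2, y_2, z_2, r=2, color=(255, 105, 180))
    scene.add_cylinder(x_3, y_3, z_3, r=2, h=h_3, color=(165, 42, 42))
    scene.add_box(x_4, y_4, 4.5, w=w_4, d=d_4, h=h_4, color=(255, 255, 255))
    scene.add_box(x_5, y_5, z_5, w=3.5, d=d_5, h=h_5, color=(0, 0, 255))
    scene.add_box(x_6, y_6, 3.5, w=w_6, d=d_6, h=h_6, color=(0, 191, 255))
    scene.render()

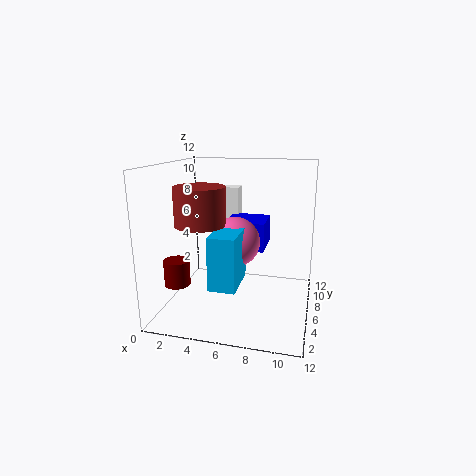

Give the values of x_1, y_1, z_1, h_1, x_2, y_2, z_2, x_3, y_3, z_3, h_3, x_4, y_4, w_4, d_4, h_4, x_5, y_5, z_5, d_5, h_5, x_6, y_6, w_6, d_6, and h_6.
x_1 = 2; y_1 = 2.5; z_1 = 3; h_1 = 2; x_2 = 6; y_2 = 5; z_2 = 6; x_3 = 3.5; y_3 = 4; z_3 = 7.5; h_3 = 3; x_4 = 3; y_4 = 10; w_4 = 2; d_4 = 1.5; h_4 = 5; x_5 = 4.5; y_5 = 7; z_5 = 4.5; d_5 = 3.5; h_5 = 2.5; x_6 = 5; y_6 = 1; w_6 = 2; d_6 = 3.5; h_6 = 4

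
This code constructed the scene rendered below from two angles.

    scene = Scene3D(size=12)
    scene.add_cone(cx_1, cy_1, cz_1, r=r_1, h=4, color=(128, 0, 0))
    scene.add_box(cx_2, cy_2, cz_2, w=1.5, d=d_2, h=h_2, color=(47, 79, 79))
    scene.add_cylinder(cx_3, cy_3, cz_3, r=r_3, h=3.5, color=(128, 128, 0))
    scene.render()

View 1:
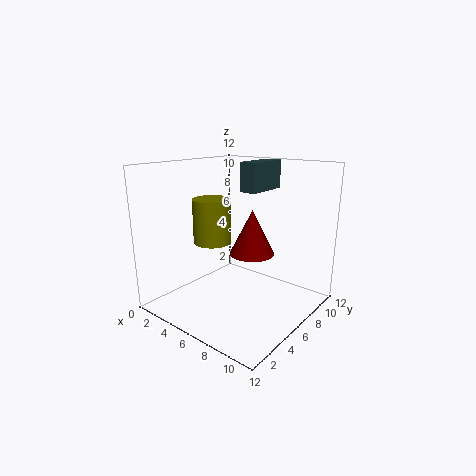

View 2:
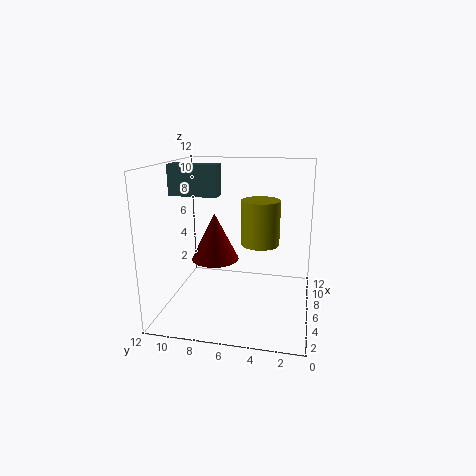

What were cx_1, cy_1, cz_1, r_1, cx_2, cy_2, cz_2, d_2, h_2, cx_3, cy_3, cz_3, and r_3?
cx_1 = 6, cy_1 = 8, cz_1 = 4, r_1 = 2, cx_2 = 5, cy_2 = 7.5, cz_2 = 9.5, d_2 = 4, h_2 = 2.5, cx_3 = 5, cy_3 = 4, cz_3 = 6, r_3 = 1.5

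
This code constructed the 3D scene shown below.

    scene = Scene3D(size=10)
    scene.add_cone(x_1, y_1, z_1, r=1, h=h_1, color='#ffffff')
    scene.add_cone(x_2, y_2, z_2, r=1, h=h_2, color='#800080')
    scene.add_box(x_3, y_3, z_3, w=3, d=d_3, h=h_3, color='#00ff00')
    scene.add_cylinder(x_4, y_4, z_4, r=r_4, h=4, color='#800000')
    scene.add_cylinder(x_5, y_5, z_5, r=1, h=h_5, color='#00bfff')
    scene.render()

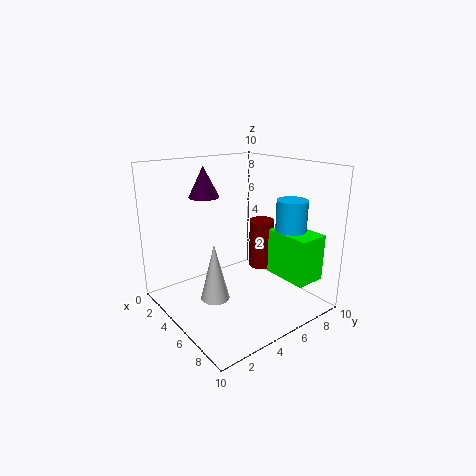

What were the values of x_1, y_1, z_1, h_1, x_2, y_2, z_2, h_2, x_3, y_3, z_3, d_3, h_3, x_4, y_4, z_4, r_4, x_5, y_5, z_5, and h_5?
x_1 = 5; y_1 = 3; z_1 = 1; h_1 = 4; x_2 = 4; y_2 = 3; z_2 = 8; h_2 = 2; x_3 = 7; y_3 = 6; z_3 = 3; d_3 = 2; h_3 = 3; x_4 = 3; y_4 = 9; z_4 = 1; r_4 = 1; x_5 = 8; y_5 = 7; z_5 = 4; h_5 = 4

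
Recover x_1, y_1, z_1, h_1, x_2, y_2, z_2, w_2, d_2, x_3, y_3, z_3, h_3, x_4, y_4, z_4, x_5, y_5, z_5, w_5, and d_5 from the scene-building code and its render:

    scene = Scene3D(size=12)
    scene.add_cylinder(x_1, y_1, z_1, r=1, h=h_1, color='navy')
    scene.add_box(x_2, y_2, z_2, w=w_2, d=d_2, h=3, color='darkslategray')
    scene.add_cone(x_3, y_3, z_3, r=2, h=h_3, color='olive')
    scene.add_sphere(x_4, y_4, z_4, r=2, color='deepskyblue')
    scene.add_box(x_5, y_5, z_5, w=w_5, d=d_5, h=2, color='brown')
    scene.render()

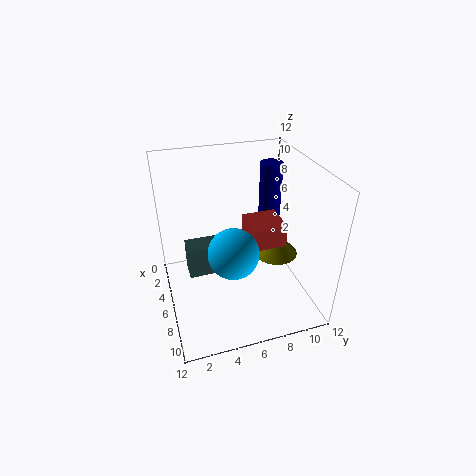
x_1 = 3, y_1 = 10, z_1 = 6, h_1 = 5, x_2 = 2, y_2 = 2, z_2 = 1, w_2 = 2, d_2 = 4, x_3 = 5, y_3 = 10, z_3 = 3, h_3 = 2, x_4 = 8, y_4 = 5, z_4 = 6, x_5 = 4, y_5 = 7, z_5 = 5, w_5 = 3, d_5 = 3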